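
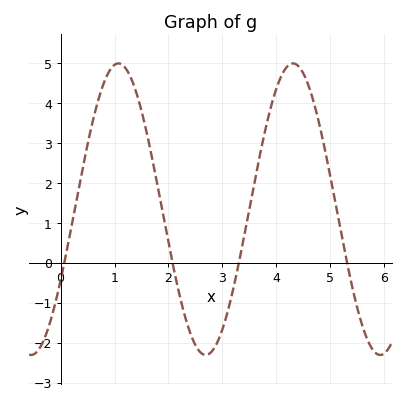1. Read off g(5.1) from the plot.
1.49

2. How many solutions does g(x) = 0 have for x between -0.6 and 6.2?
4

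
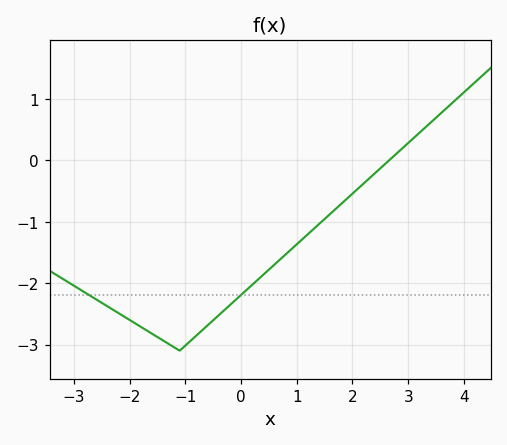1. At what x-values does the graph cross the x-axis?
2.66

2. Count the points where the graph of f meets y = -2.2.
2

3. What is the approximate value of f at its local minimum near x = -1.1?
-3.1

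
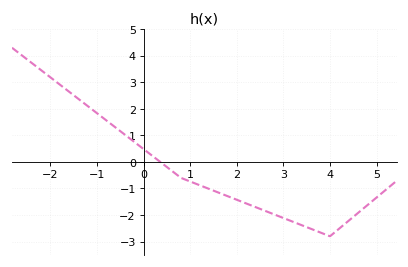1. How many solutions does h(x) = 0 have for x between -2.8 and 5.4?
1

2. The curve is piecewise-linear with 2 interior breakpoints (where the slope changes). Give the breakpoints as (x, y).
(0.8, -0.6); (4, -2.8)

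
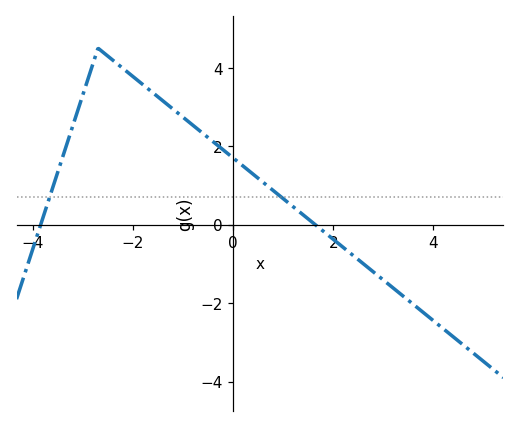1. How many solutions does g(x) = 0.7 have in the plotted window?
2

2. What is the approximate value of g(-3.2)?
2.6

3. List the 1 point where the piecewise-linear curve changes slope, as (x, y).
(-2.7, 4.5)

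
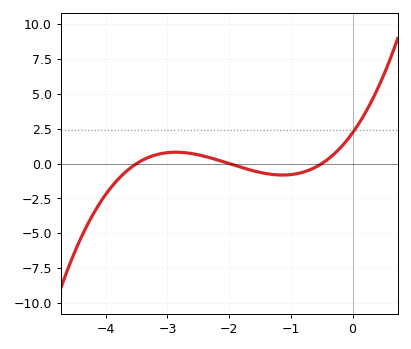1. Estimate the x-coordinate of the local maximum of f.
-2.9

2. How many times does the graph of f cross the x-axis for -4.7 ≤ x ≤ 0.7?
3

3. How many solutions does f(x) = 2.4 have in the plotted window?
1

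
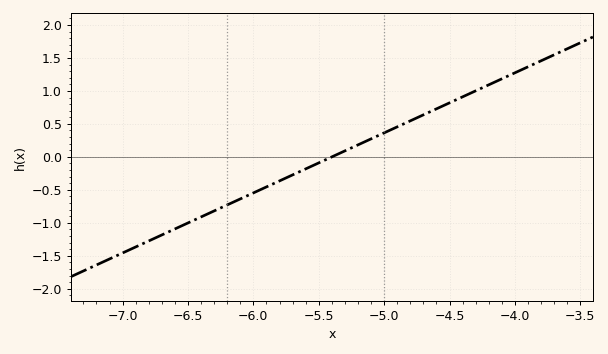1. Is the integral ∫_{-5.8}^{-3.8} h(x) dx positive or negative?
positive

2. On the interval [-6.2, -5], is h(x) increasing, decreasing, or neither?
increasing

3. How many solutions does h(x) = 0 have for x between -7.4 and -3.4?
1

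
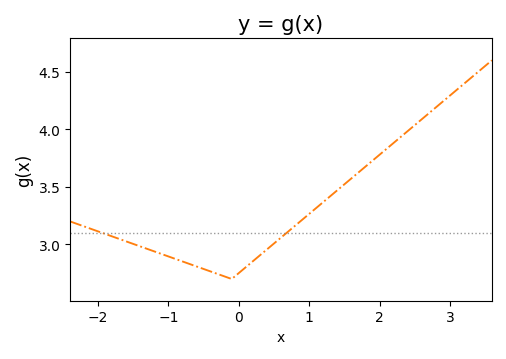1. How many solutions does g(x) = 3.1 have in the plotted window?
2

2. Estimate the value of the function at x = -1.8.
3.05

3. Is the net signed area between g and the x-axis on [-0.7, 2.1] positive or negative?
positive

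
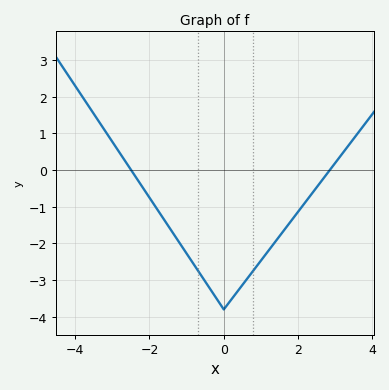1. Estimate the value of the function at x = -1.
-2.28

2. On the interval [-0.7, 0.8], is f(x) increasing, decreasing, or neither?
neither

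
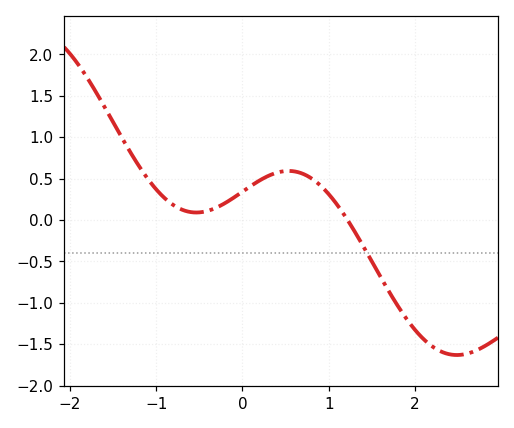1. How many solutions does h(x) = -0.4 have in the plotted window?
1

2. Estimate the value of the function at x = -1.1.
0.5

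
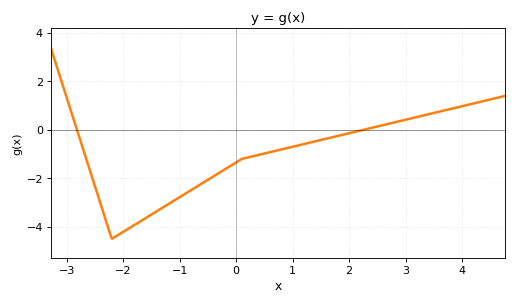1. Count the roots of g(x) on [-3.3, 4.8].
2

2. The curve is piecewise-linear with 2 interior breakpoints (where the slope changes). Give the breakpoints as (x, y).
(-2.2, -4.5); (0.1, -1.2)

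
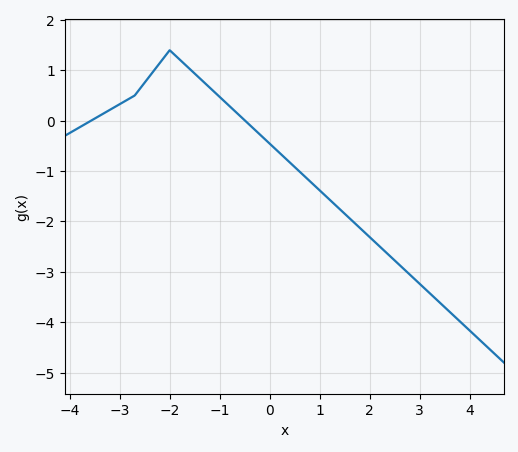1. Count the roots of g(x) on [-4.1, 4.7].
2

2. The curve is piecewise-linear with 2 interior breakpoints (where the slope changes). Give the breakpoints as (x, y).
(-2.7, 0.5); (-2, 1.4)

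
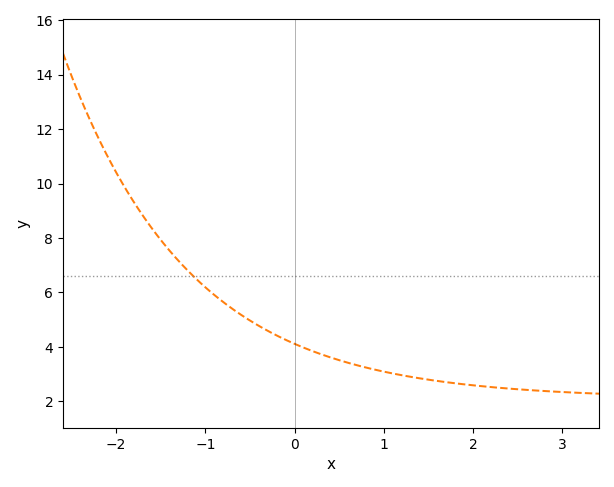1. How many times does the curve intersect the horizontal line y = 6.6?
1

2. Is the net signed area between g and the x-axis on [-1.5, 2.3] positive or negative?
positive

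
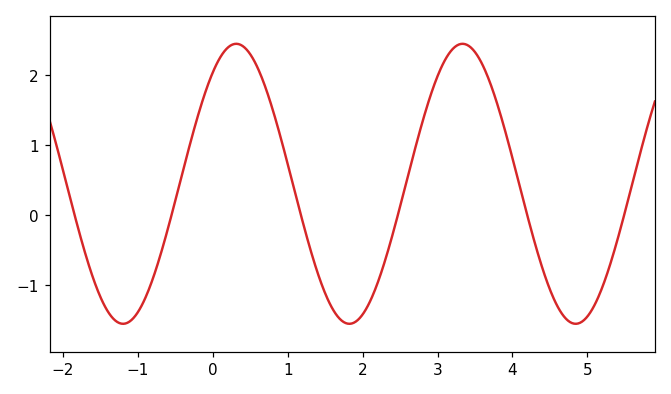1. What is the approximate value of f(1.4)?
-0.8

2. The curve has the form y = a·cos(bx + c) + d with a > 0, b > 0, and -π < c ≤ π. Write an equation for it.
y = 2cos(2.1x - 0.65) + 0.45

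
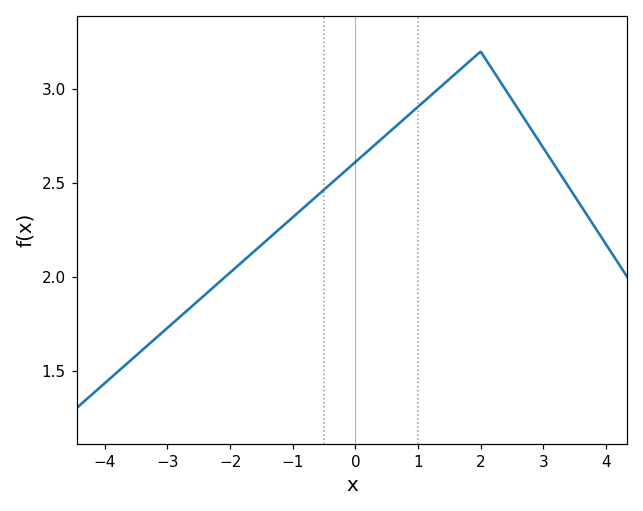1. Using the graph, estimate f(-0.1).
2.6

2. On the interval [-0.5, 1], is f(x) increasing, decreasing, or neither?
increasing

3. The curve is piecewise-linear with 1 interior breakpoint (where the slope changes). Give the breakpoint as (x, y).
(2, 3.2)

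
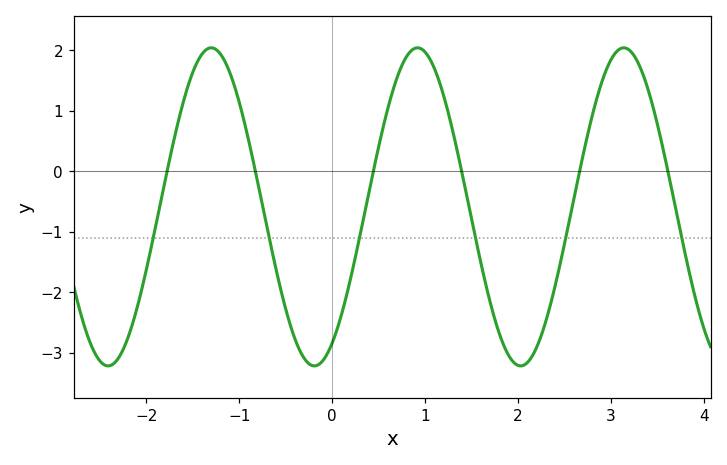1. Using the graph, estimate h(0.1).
-2.38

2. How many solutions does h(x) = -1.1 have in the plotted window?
6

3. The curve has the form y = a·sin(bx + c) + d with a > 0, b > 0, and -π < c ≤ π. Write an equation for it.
y = 2.63sin(2.83x - 1.03) - 0.59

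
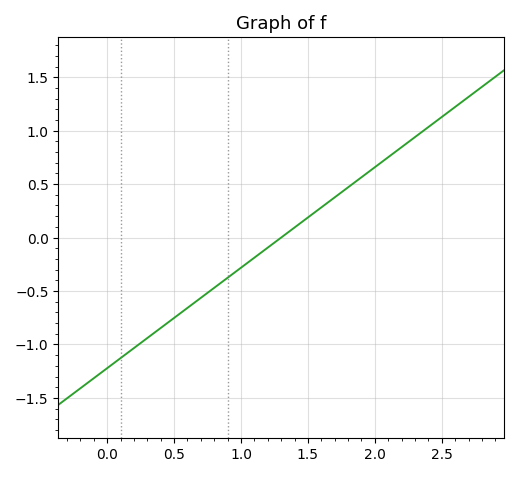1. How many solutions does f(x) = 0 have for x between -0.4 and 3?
1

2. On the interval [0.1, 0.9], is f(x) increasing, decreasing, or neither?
increasing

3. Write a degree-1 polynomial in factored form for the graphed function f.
y = 0.94(x - 1.3)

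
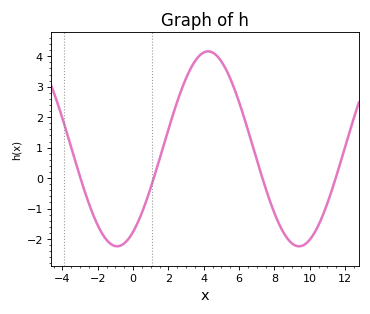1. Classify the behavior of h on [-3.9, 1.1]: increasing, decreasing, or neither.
neither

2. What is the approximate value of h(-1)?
-2.2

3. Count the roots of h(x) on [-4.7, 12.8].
4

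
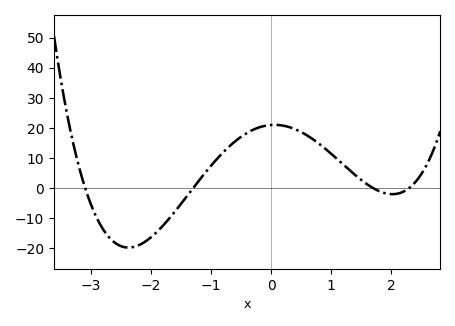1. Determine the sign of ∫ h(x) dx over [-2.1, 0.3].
positive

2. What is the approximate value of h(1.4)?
4.36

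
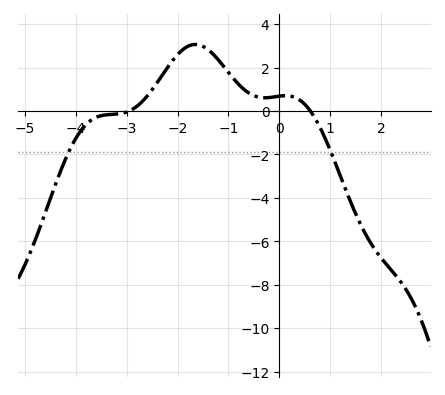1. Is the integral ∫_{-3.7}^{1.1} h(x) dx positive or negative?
positive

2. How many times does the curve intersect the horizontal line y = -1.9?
2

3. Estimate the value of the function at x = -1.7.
3.06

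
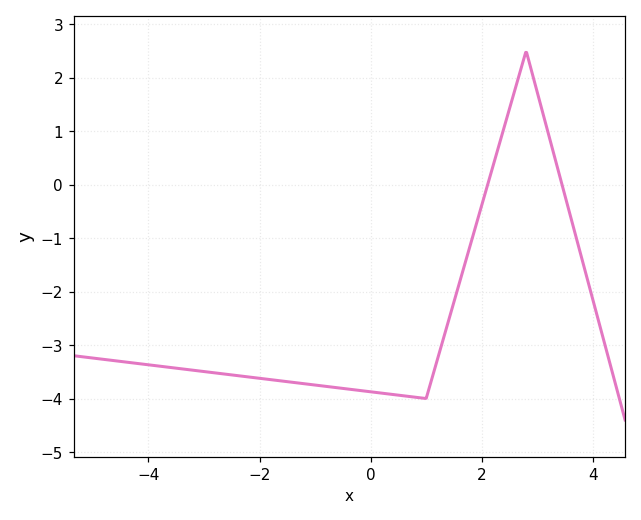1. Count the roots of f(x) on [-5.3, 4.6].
2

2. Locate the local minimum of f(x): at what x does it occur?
1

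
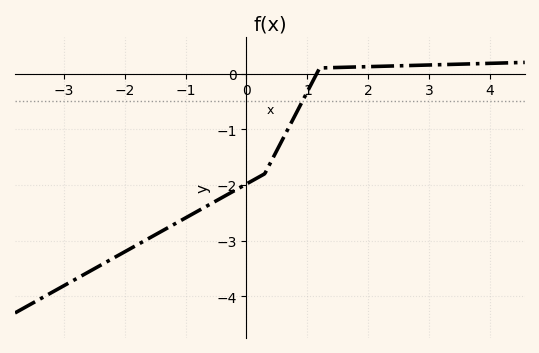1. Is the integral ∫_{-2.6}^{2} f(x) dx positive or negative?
negative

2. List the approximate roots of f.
1.2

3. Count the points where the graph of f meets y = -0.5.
1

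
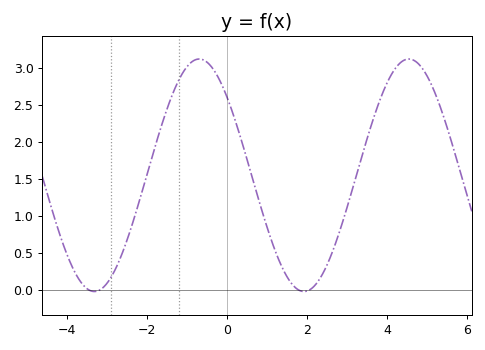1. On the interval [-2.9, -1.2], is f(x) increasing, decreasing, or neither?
increasing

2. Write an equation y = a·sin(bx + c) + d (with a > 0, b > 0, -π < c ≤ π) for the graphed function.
y = 1.57sin(1.2x + 2.4) + 1.55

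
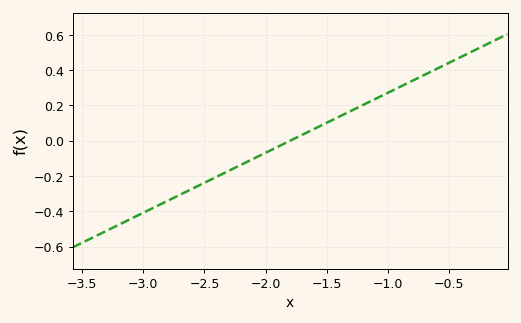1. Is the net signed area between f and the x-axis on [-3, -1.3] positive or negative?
negative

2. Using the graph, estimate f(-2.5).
-0.24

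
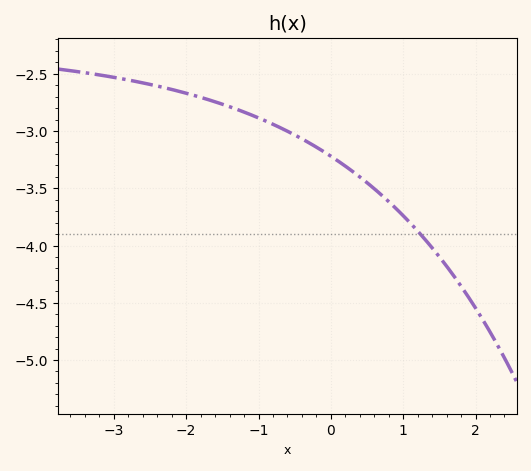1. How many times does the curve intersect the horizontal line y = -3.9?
1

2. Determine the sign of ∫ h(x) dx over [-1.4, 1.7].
negative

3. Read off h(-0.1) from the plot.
-3.18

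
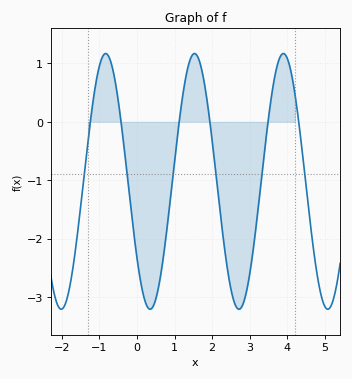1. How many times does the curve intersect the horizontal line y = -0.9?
6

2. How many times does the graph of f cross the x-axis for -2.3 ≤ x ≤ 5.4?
6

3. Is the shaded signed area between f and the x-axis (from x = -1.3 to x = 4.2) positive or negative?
negative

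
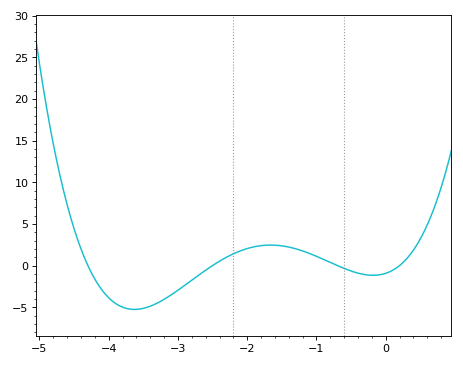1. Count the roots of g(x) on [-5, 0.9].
4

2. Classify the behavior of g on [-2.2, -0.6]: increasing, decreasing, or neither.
neither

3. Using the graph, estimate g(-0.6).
-0.5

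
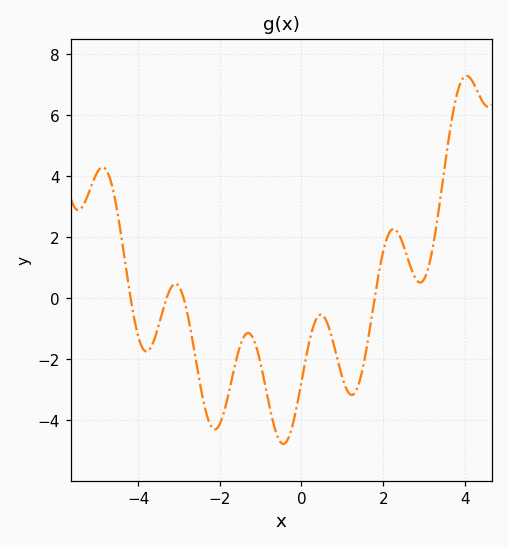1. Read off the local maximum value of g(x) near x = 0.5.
-0.6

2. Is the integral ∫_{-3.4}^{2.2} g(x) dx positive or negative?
negative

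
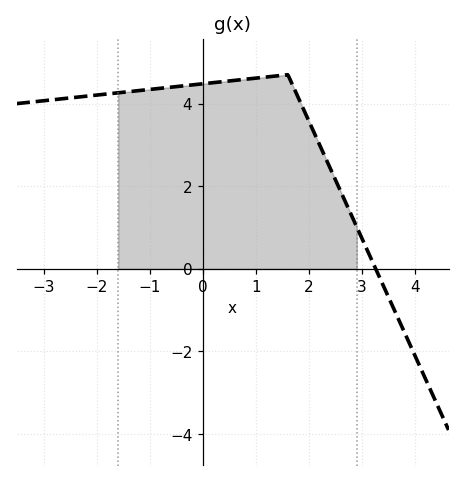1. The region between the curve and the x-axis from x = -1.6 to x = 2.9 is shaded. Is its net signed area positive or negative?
positive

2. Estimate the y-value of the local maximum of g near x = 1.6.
4.6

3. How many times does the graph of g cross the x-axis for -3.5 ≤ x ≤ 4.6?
1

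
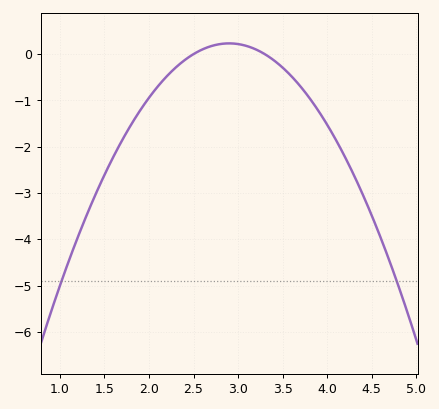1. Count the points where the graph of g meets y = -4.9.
2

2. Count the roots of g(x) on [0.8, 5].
2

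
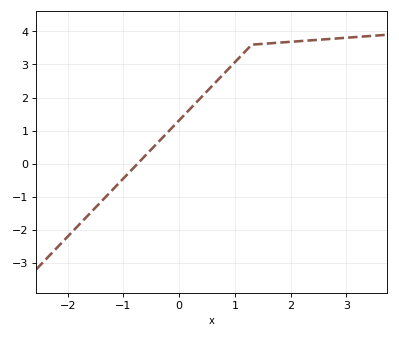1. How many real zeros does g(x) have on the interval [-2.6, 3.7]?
1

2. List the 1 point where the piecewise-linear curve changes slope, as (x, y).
(1.3, 3.6)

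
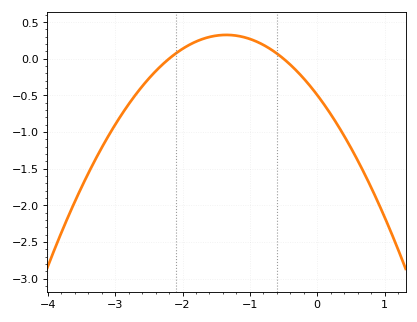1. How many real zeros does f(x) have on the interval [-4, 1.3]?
2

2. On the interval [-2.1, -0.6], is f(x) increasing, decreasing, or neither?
neither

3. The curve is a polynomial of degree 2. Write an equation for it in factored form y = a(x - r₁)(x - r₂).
y = -0.45(x + 2.2)(x + 0.5)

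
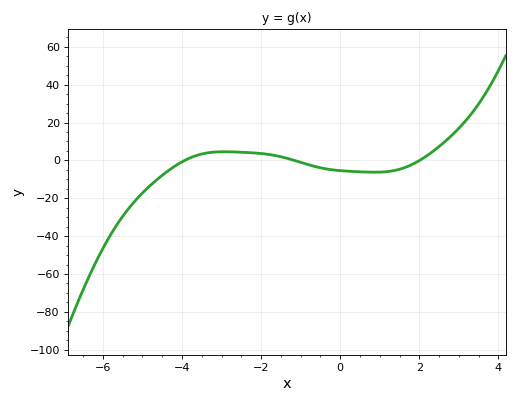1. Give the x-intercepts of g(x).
-4, -1.2, 2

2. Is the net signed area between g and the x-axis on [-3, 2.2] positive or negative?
negative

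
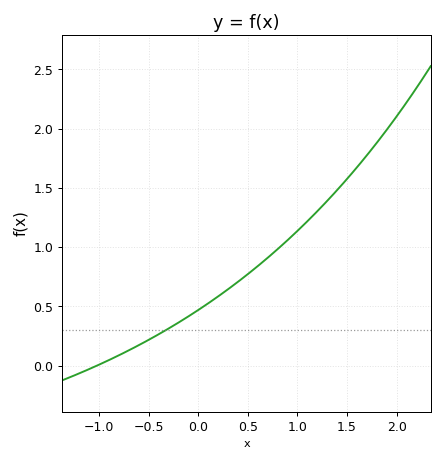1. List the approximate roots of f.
-1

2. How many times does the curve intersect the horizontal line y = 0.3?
1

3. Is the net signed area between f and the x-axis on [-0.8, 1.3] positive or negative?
positive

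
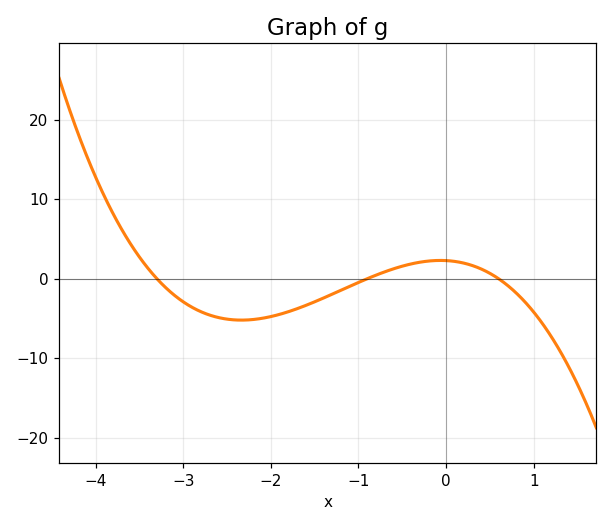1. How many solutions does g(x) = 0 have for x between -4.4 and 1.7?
3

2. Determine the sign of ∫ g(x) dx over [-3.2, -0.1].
negative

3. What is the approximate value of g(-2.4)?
-5.18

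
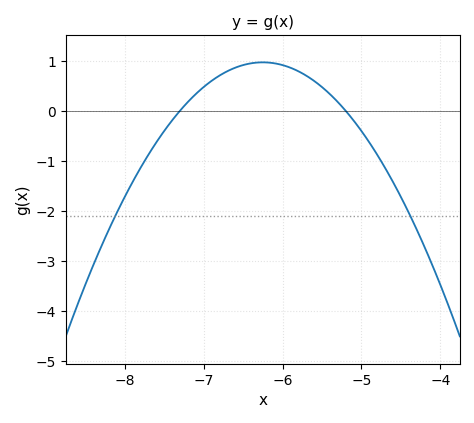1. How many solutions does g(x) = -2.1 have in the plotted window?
2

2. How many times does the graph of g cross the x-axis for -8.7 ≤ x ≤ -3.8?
2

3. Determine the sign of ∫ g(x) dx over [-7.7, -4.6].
positive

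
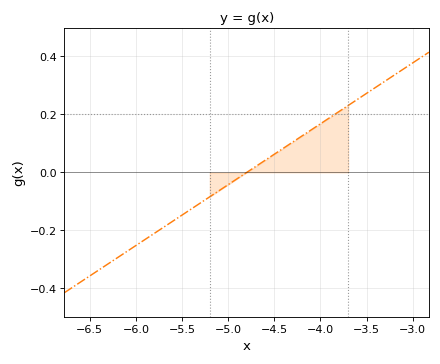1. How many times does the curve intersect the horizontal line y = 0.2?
1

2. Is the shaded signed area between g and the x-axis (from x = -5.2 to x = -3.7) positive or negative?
positive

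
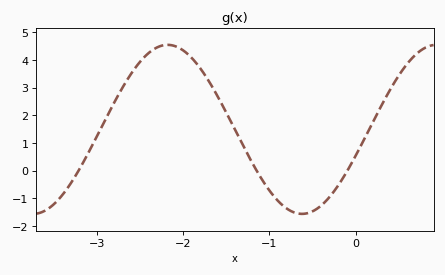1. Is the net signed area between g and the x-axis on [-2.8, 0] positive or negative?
positive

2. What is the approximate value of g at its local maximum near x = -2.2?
4.54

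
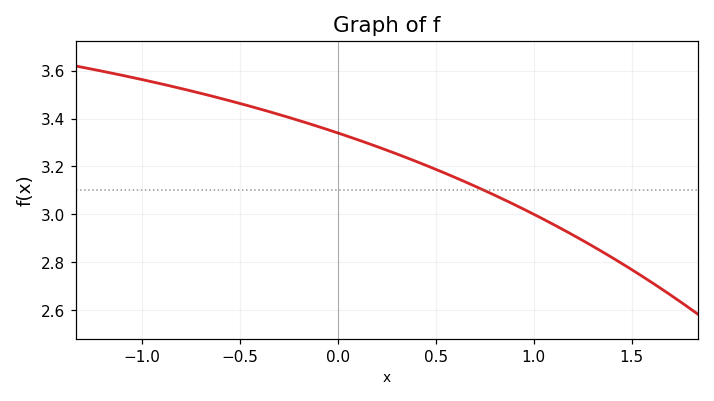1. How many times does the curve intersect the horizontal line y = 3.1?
1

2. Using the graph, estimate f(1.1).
2.96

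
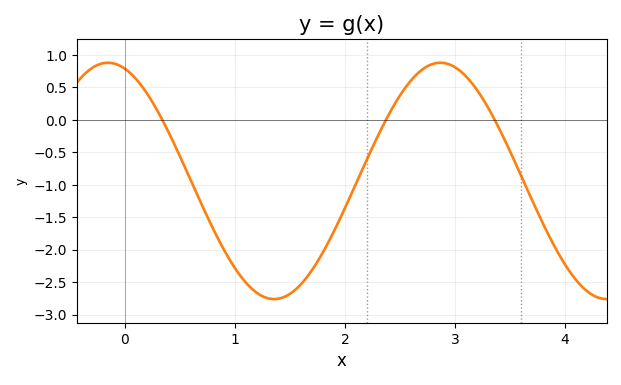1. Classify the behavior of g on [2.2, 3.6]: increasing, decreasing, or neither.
neither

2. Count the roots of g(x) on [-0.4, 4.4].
3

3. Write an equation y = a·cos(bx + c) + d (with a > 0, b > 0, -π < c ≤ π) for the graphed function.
y = 1.82cos(2.1x + 0.32) - 0.94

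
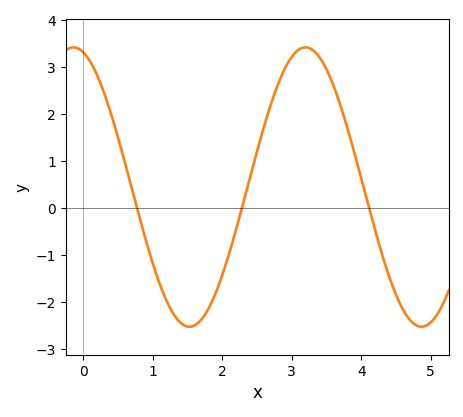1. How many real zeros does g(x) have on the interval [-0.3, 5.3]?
3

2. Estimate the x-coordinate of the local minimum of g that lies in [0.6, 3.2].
1.53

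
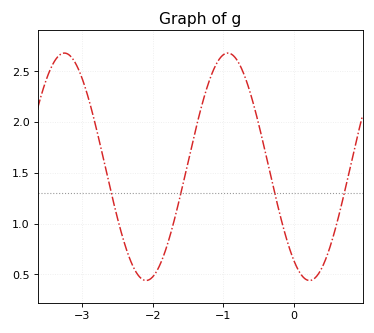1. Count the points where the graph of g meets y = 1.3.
4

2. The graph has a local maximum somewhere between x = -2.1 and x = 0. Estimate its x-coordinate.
-0.938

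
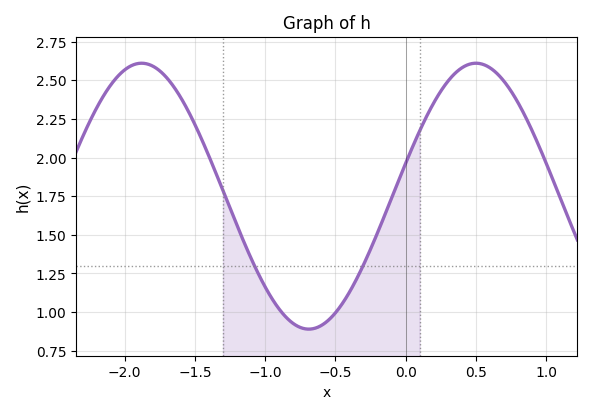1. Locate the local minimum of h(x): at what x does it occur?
-0.689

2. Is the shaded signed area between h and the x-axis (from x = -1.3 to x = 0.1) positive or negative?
positive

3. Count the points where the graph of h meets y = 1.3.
2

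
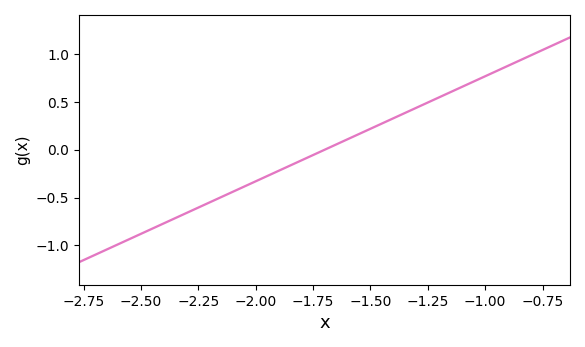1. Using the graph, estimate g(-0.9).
0.88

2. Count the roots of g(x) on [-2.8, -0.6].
1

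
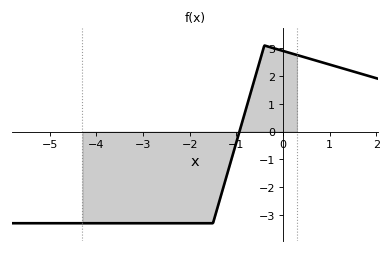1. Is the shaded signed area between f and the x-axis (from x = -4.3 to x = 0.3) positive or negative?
negative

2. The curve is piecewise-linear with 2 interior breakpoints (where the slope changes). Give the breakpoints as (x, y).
(-1.5, -3.3); (-0.4, 3.1)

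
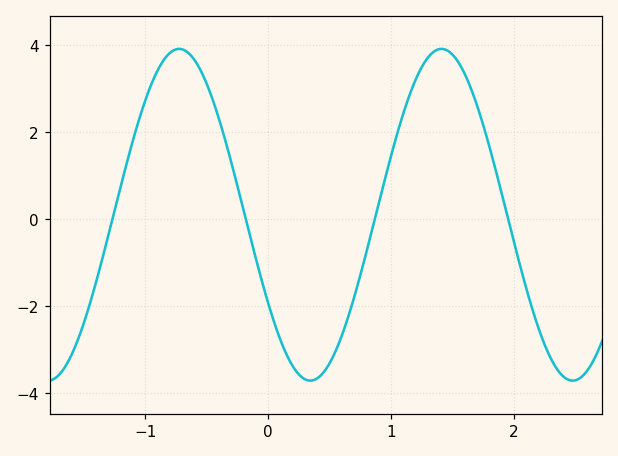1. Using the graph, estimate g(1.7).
2.63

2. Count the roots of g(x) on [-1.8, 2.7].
4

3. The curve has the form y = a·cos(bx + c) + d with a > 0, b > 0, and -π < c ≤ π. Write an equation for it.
y = 3.82cos(2.94x + 2.13) + 0.1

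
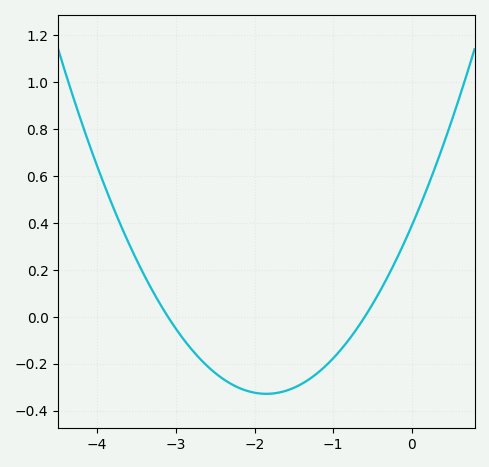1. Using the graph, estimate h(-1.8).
-0.328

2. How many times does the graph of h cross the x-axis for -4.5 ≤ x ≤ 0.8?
2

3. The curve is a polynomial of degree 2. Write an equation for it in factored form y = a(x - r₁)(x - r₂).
y = 0.21(x + 3.1)(x + 0.6)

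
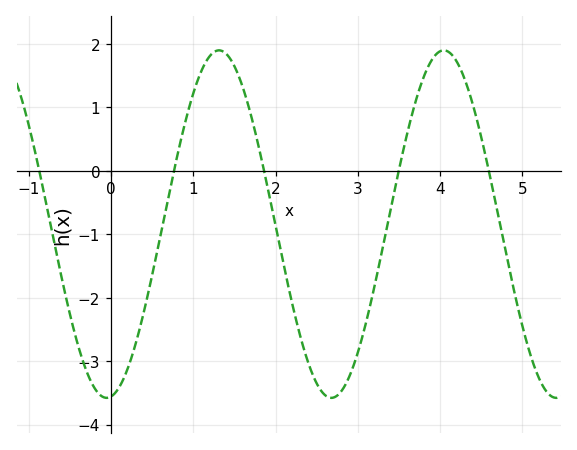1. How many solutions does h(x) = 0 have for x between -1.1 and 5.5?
5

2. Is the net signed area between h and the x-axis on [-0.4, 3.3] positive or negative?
negative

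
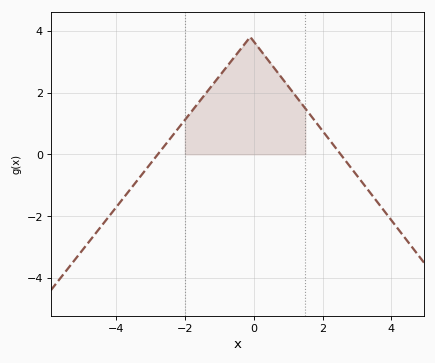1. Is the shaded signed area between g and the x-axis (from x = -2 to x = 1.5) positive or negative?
positive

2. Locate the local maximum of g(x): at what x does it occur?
-0.1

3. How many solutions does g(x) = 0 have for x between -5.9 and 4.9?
2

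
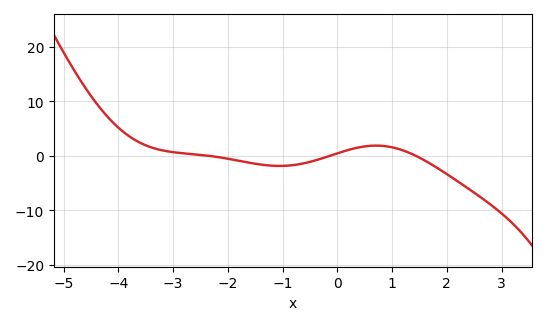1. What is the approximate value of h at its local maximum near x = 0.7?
2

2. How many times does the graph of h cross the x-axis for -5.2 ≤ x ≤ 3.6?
3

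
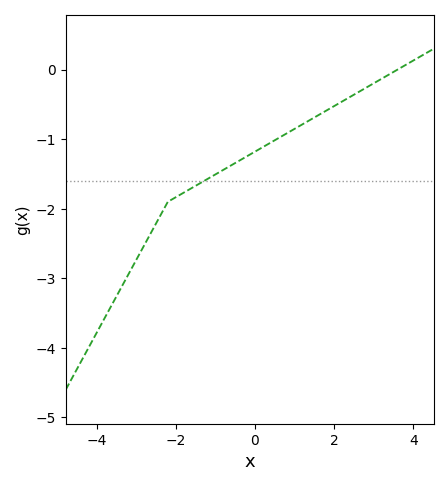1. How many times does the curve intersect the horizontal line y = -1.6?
1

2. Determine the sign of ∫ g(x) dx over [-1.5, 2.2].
negative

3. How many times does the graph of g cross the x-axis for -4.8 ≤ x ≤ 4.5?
1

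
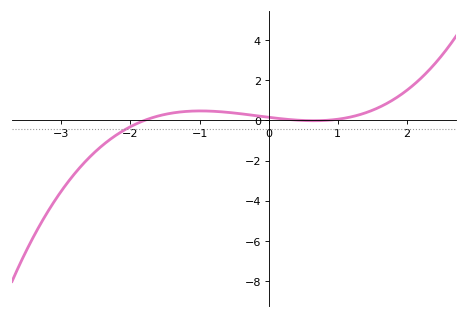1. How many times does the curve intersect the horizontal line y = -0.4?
1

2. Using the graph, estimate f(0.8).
0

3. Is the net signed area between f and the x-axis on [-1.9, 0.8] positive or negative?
positive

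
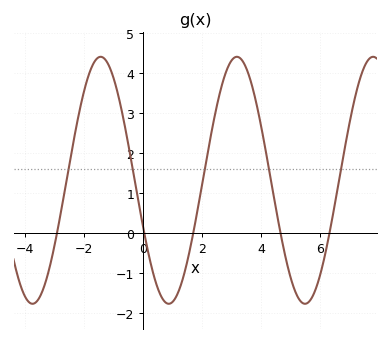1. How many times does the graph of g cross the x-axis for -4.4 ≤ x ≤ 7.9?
5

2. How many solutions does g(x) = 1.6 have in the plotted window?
5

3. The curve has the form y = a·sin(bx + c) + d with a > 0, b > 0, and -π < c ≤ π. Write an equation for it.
y = 3.08sin(1.4x - 2.8) + 1.32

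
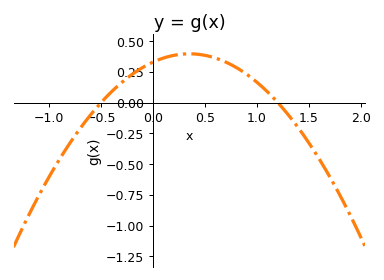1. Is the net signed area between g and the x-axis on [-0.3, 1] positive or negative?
positive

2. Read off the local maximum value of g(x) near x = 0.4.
0.397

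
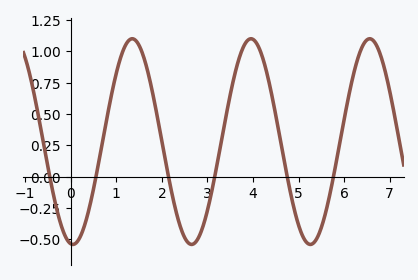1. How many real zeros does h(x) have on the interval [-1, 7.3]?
6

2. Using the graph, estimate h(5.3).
-0.54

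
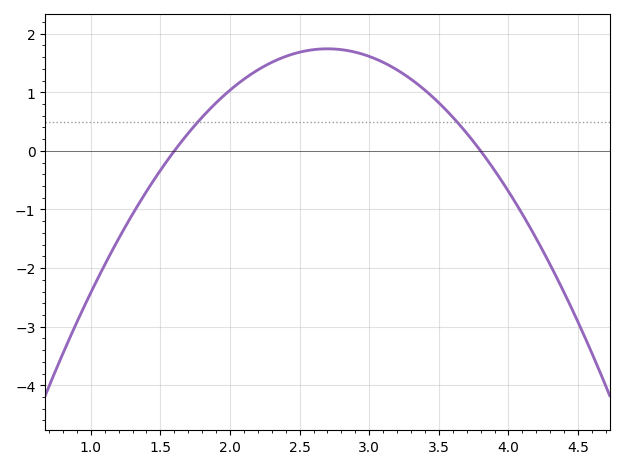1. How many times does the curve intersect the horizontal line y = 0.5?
2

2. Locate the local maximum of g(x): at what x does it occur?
2.7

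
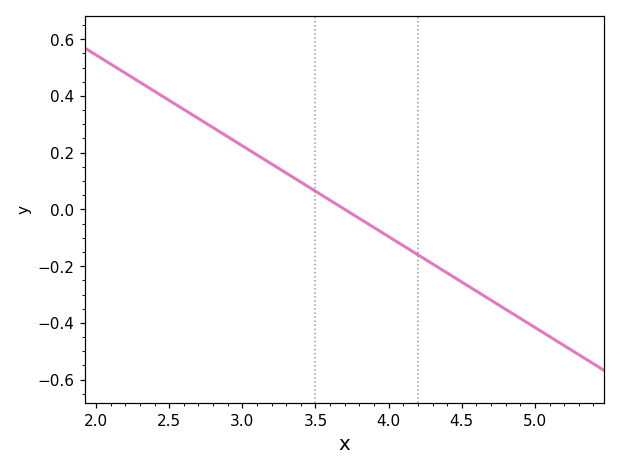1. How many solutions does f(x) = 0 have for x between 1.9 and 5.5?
1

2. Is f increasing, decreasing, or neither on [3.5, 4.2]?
decreasing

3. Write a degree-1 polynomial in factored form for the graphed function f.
y = -0.32(x - 3.7)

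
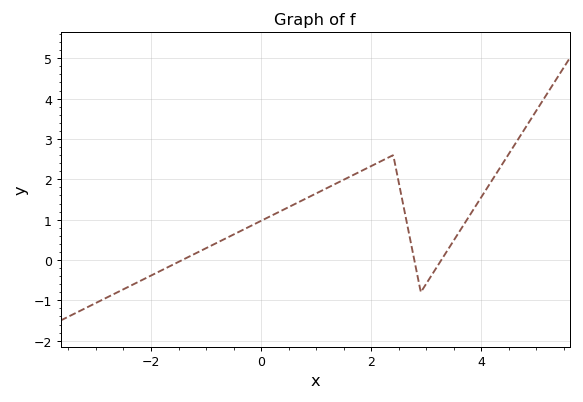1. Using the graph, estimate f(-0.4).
0.7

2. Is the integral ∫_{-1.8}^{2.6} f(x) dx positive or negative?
positive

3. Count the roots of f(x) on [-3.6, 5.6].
3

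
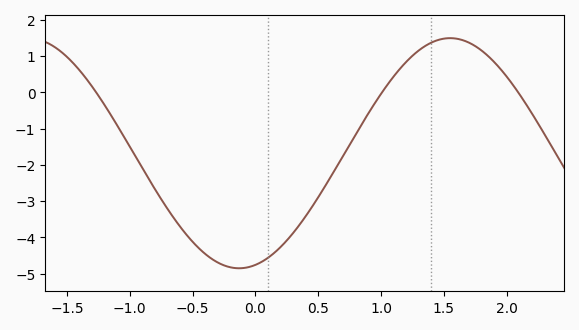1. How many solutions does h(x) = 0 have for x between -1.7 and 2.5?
3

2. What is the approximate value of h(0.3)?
-3.9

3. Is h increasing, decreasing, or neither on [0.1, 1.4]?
increasing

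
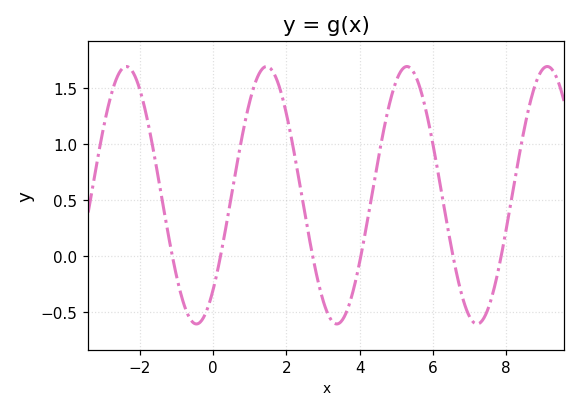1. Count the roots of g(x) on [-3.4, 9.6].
6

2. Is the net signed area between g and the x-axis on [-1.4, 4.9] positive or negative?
positive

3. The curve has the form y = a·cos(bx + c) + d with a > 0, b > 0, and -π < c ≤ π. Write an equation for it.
y = 1.15cos(1.6x - 2.4) + 0.54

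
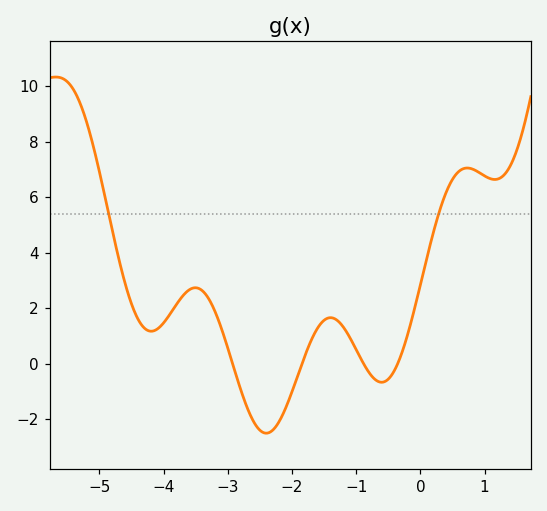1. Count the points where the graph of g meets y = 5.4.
2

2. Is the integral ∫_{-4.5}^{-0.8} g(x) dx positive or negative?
positive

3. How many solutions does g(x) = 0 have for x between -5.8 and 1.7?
4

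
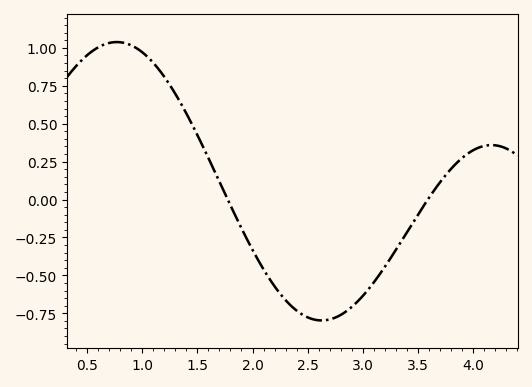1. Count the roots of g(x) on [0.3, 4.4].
2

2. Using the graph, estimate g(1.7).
0.1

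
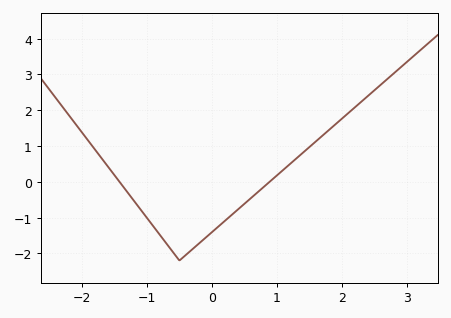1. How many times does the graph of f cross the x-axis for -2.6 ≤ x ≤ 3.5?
2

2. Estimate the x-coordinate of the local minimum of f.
-0.5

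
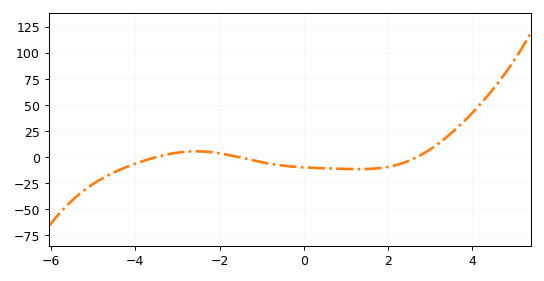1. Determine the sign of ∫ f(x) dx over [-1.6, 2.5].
negative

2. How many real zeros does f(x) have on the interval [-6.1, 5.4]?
3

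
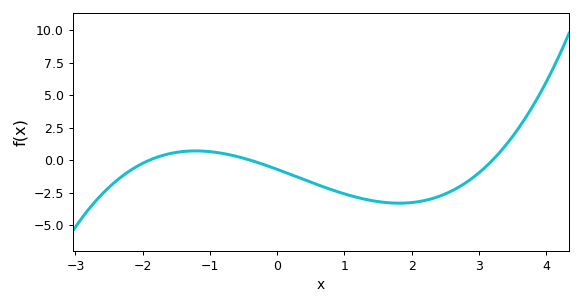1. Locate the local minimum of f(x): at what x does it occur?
1.81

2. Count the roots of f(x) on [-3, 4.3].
3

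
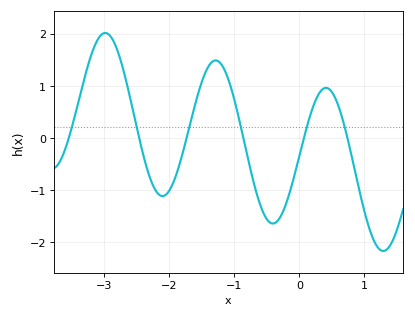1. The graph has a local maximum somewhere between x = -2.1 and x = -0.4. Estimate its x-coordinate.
-1.29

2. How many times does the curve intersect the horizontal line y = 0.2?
6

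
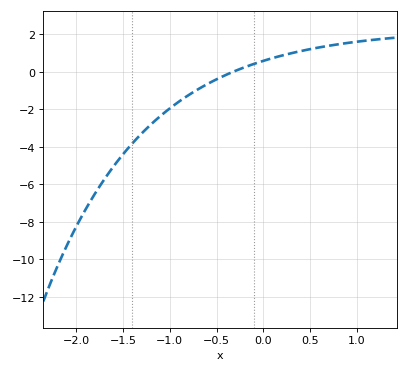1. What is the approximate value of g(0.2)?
0.8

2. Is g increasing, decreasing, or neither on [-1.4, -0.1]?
increasing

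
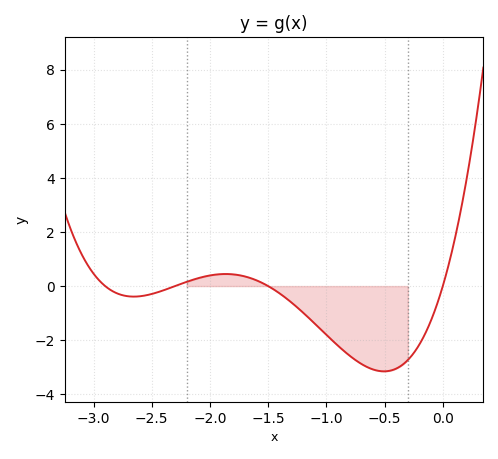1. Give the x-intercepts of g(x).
-2.9, -2.3, -1.5, 0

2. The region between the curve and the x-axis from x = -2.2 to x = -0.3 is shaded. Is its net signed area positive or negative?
negative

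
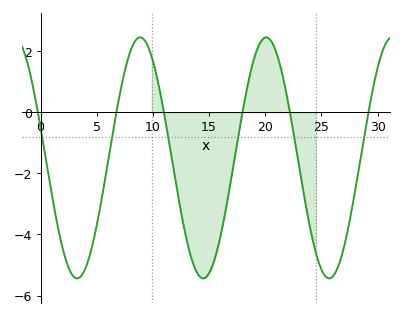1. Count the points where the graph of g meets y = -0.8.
6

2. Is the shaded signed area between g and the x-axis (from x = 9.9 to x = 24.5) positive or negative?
negative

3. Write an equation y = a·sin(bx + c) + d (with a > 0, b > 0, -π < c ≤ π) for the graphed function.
y = 3.95sin(0.56x + 2.9) - 1.49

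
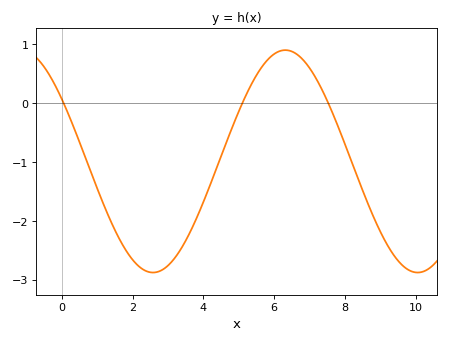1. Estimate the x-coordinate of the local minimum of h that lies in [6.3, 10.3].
10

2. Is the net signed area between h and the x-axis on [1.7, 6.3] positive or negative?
negative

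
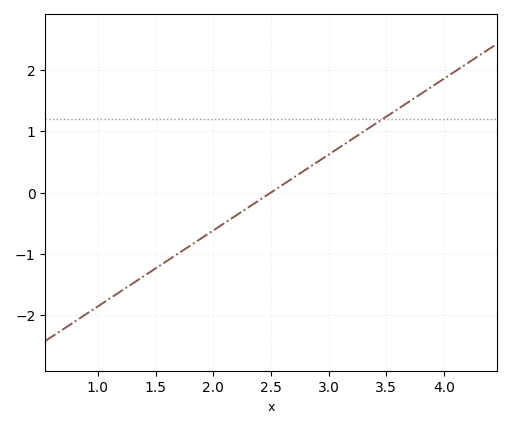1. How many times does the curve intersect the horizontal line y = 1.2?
1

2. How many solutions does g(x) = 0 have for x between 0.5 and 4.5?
1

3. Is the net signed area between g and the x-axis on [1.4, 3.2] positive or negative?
negative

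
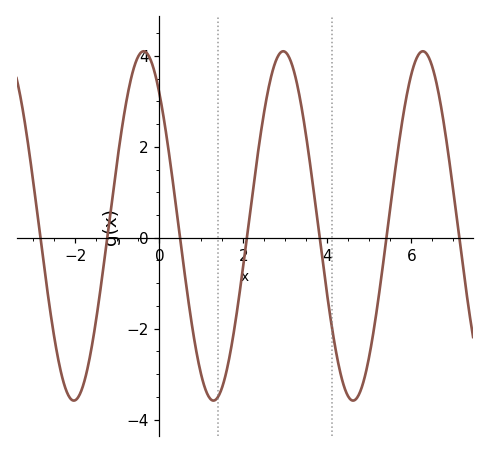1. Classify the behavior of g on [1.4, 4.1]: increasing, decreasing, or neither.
neither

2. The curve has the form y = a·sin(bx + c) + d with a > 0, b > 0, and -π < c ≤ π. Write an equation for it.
y = 3.84sin(1.9x + 2.3) + 0.26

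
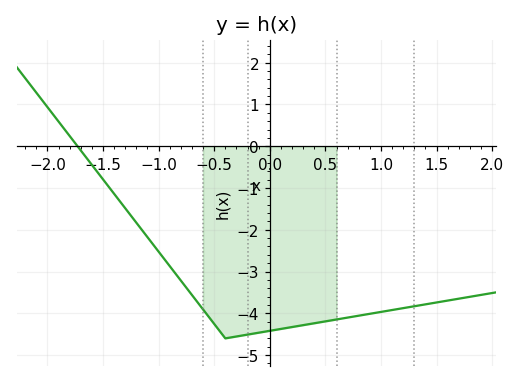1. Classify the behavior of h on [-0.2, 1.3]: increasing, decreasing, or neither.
increasing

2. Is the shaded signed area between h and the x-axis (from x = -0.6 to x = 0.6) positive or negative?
negative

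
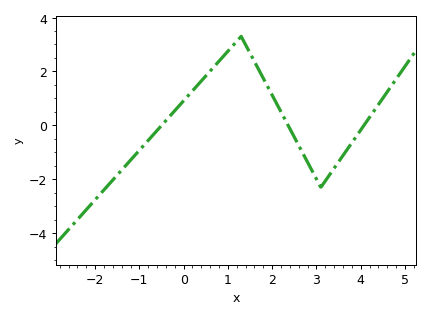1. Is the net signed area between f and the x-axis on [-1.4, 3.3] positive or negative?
positive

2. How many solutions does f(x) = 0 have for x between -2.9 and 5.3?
3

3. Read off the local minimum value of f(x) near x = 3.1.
-2.2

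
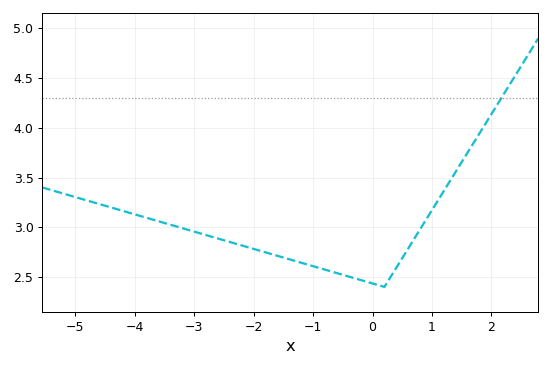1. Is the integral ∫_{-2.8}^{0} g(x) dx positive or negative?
positive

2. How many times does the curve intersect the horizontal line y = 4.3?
1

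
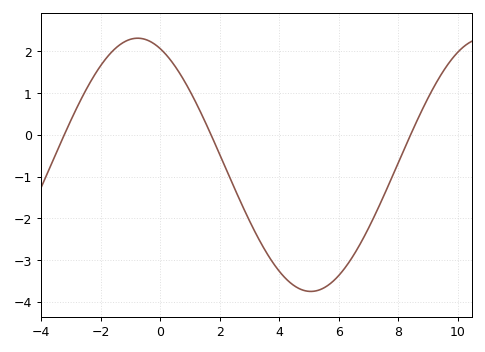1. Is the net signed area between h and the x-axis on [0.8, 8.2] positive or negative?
negative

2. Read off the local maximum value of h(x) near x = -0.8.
2.31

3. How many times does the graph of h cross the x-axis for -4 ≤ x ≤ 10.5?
3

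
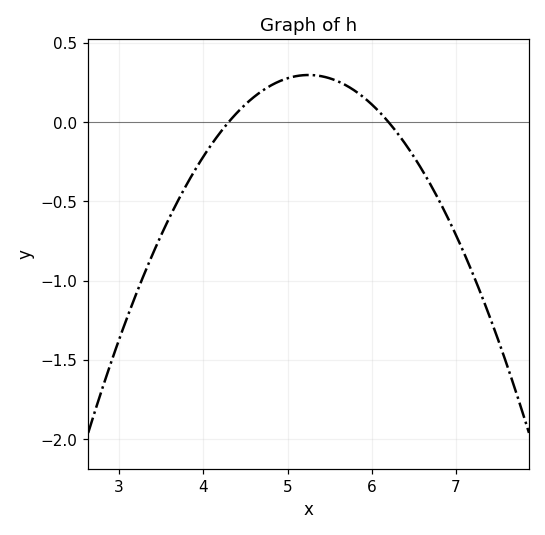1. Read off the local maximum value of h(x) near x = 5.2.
0.3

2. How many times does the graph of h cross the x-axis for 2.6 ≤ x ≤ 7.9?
2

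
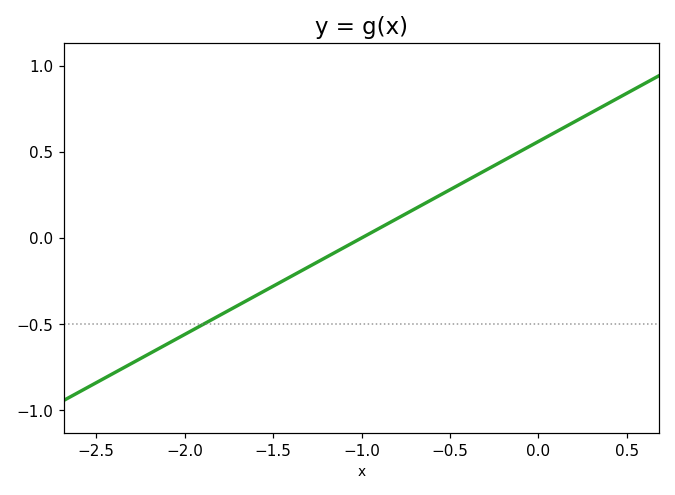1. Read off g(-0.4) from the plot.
0.336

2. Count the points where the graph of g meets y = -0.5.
1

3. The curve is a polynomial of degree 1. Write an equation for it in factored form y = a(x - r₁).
y = 0.56(x + 1)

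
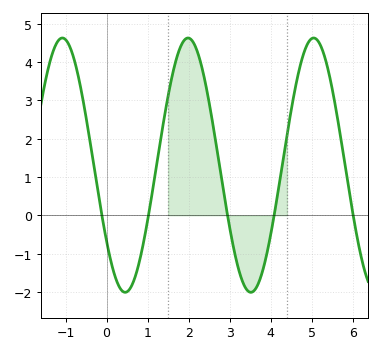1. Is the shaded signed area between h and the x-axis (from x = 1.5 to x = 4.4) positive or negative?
positive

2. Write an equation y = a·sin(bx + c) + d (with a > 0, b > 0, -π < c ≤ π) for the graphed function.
y = 3.32sin(2x - 2.5) + 1.31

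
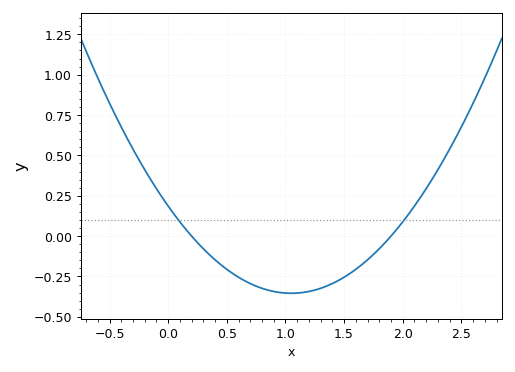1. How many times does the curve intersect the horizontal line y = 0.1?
2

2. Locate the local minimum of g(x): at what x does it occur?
1.05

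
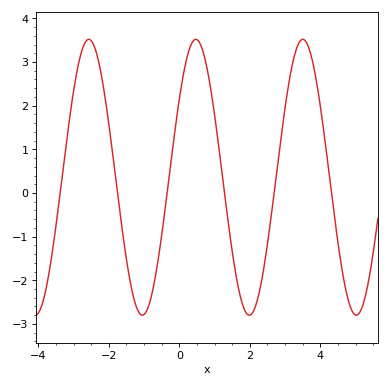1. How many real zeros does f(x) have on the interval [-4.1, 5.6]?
6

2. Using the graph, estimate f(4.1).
1.4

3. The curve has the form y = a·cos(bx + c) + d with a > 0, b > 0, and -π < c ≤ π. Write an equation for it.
y = 3.16cos(2.1x - 0.97) + 0.36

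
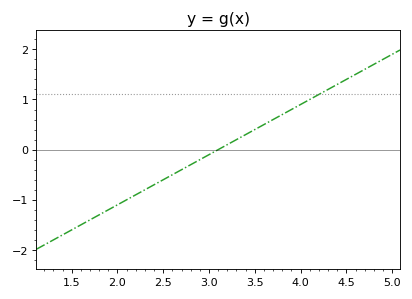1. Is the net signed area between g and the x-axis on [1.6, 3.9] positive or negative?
negative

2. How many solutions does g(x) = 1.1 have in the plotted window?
1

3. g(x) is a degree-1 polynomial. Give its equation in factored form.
y = 1(x - 3.1)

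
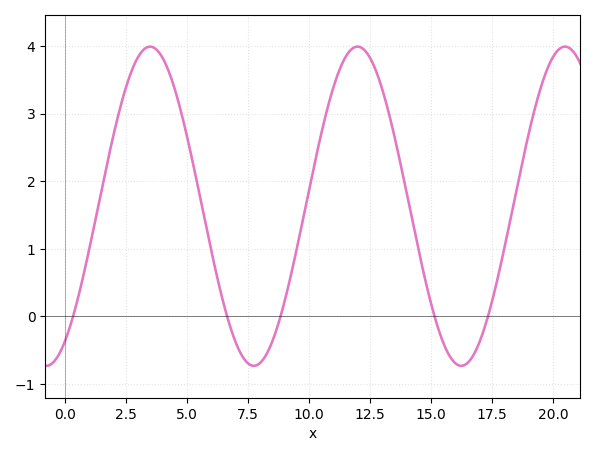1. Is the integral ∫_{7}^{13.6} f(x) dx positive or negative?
positive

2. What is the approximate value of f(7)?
-0.4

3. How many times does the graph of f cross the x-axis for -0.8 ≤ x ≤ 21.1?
5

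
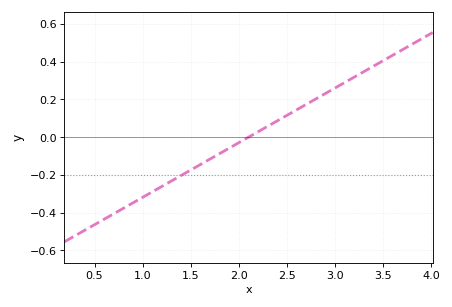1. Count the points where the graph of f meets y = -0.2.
1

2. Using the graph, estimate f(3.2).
0.32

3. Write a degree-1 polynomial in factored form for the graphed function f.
y = 0.29(x - 2.1)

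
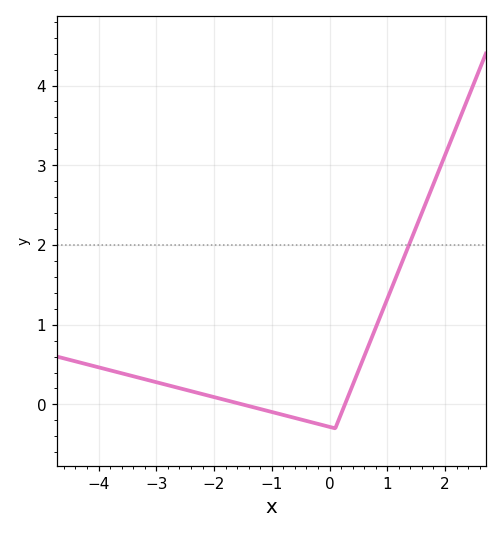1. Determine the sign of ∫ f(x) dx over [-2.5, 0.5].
negative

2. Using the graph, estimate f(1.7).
2.6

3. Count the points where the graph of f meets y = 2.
1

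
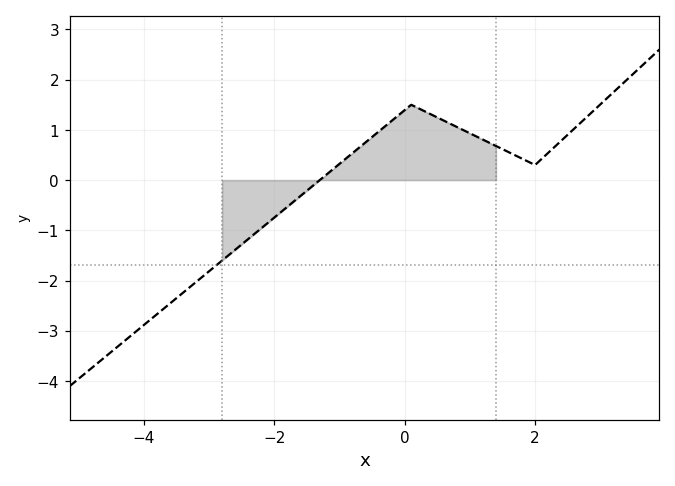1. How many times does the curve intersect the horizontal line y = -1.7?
1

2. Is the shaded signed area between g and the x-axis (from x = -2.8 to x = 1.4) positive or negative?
positive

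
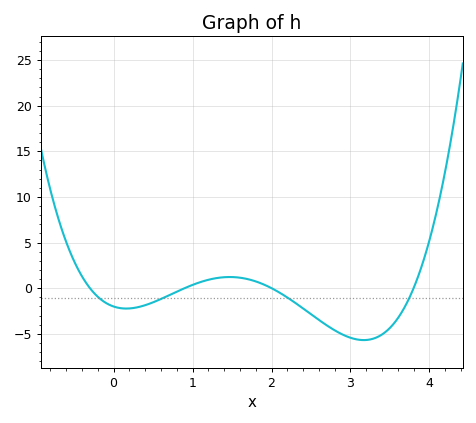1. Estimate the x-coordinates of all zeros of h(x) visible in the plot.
-0.3, 0.9, 2, 3.8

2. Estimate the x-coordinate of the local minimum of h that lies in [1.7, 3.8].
3.2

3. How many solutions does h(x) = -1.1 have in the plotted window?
4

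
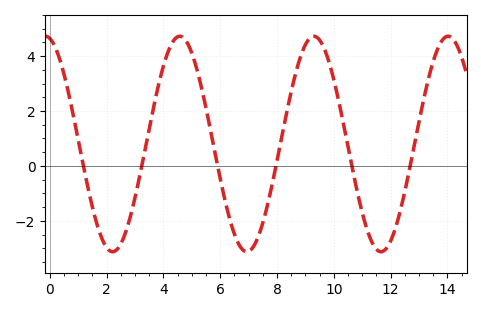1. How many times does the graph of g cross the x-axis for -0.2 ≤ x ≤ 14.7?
6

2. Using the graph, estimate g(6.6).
-2.8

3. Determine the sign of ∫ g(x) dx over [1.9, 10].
positive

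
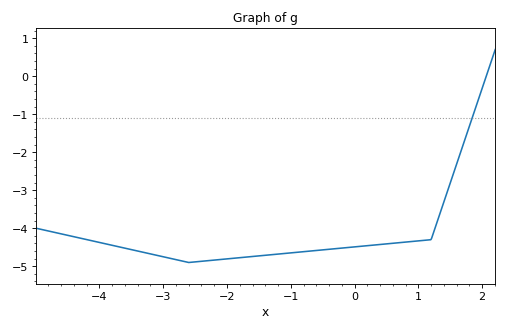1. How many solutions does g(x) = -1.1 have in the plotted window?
1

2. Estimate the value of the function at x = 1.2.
-4.3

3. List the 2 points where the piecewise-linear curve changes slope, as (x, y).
(-2.6, -4.9); (1.2, -4.3)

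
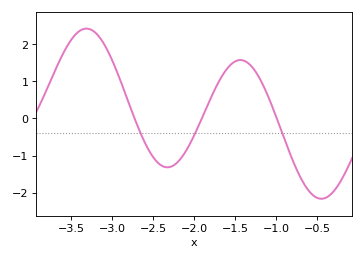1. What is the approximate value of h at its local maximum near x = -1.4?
1.6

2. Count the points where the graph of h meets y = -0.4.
3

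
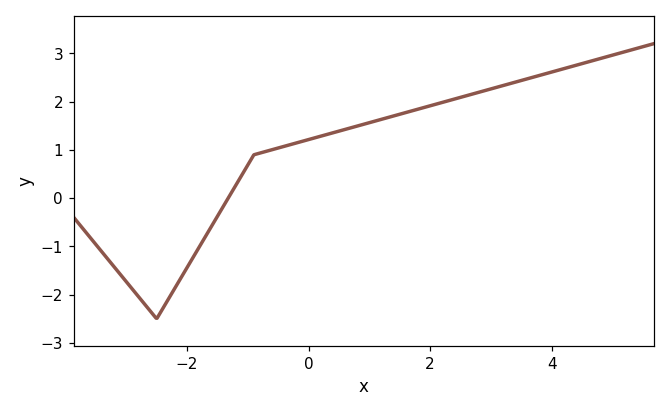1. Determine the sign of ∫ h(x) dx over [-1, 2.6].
positive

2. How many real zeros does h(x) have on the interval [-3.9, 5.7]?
1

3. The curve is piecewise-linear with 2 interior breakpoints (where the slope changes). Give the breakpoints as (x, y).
(-2.5, -2.5); (-0.9, 0.9)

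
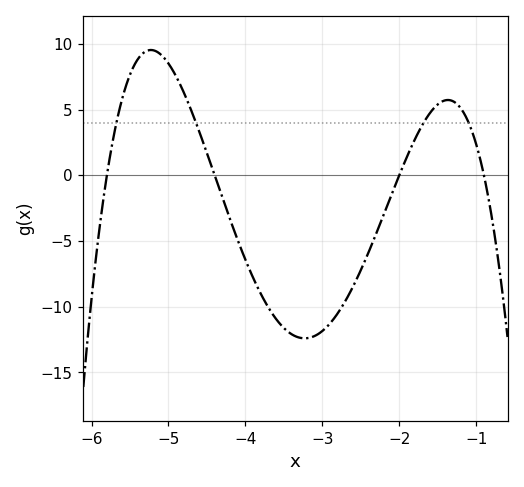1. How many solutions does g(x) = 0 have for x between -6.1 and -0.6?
4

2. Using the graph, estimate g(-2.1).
-1.47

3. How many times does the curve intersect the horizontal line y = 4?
4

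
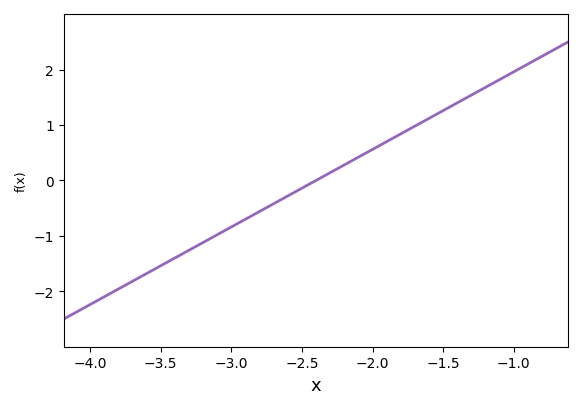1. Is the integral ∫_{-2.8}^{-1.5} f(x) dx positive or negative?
positive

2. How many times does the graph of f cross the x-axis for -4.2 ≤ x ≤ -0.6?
1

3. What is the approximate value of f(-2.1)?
0.42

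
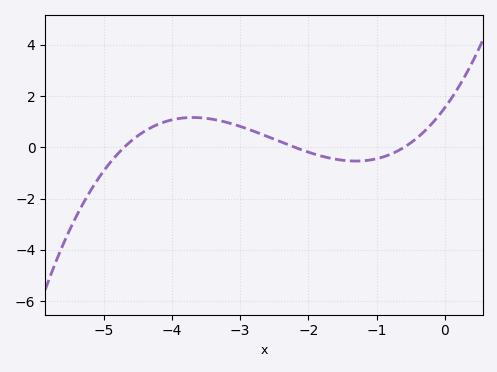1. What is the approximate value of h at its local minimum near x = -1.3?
-0.6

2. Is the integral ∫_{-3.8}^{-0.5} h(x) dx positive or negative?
positive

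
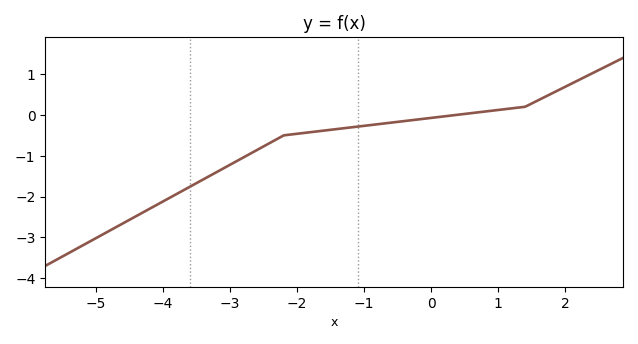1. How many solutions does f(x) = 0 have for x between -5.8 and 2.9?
1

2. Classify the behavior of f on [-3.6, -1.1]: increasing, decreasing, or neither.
increasing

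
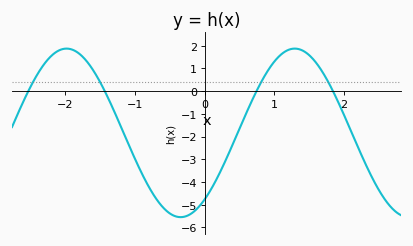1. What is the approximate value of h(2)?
-1.1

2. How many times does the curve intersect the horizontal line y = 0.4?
4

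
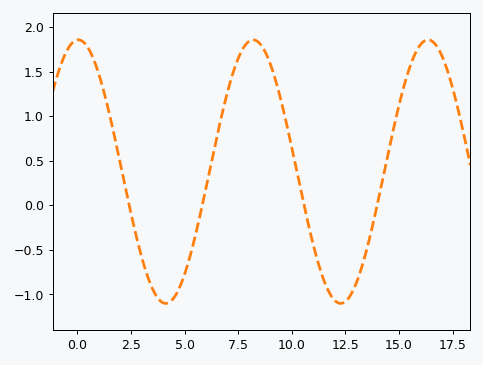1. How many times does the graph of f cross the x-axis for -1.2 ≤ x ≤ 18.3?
4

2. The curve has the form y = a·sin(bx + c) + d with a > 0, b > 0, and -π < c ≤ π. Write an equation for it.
y = 1.48sin(0.77x + 1.54) + 0.38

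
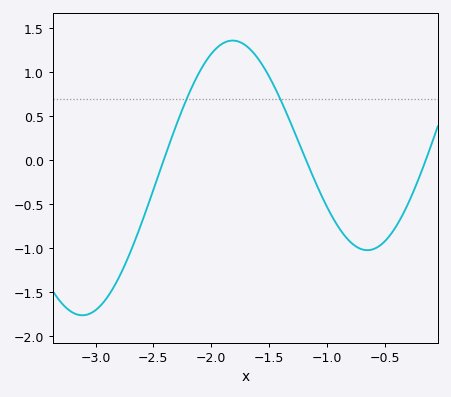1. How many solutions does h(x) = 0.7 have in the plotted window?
2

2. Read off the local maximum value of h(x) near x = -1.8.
1.36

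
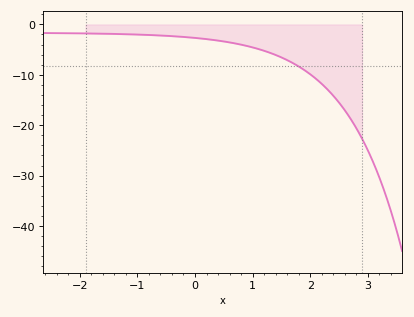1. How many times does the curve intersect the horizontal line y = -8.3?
1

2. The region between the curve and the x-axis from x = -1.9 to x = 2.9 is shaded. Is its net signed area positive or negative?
negative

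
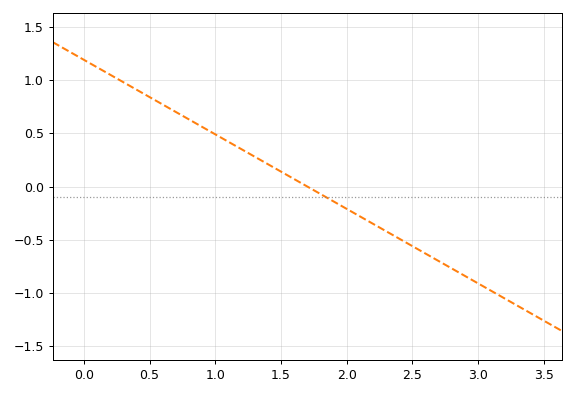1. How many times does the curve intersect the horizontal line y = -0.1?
1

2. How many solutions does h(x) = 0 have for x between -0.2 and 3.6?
1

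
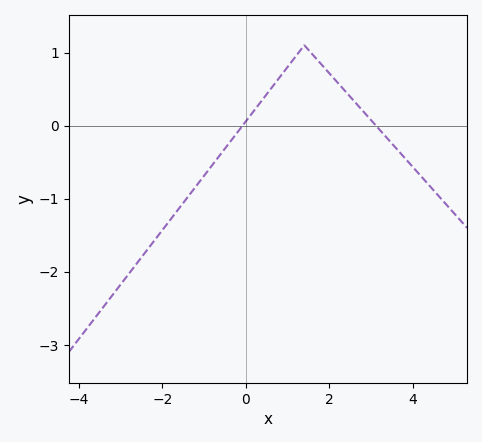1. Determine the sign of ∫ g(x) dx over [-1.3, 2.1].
positive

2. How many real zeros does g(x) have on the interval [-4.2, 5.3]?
2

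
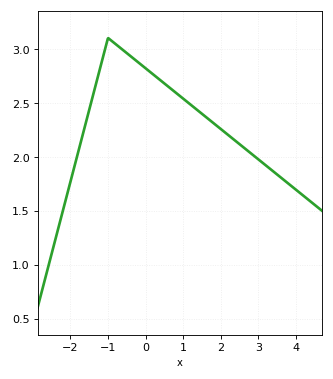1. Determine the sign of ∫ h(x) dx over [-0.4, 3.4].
positive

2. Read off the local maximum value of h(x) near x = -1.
3.1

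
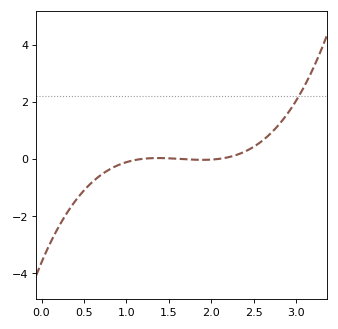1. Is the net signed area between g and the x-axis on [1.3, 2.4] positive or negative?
positive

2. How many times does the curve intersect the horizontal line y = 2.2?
1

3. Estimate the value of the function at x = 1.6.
0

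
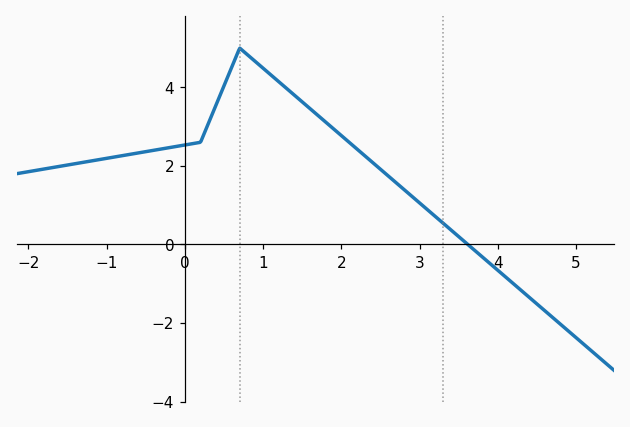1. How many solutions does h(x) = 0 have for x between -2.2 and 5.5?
1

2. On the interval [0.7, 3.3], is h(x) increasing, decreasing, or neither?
decreasing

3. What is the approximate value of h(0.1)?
2.6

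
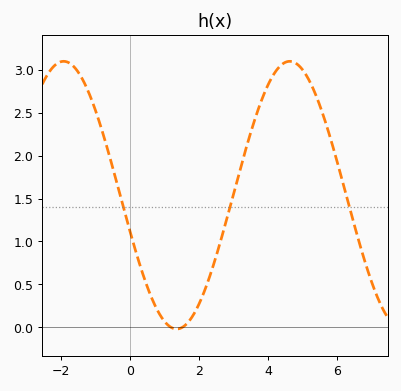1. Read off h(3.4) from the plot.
2.15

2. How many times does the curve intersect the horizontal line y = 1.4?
3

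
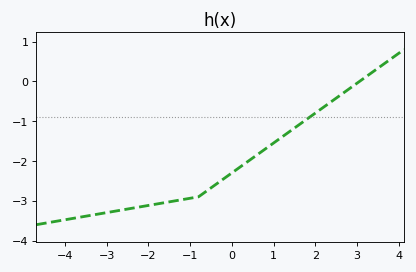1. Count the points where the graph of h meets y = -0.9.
1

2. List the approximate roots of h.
3.06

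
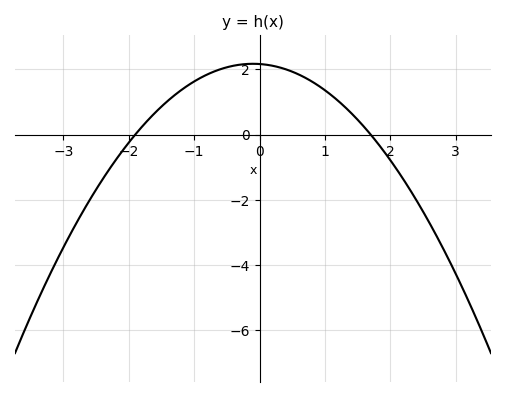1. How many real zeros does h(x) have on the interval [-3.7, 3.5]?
2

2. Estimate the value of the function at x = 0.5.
2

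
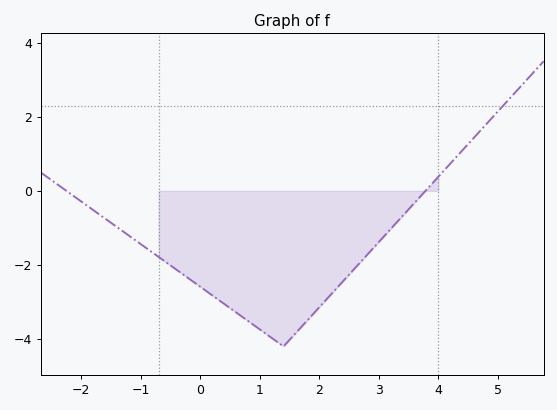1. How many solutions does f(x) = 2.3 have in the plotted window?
1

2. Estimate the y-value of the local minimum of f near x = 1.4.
-4.2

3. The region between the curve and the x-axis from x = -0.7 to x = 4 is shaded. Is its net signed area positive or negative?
negative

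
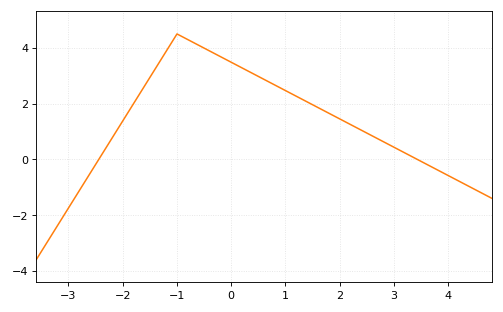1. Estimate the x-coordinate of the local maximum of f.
-1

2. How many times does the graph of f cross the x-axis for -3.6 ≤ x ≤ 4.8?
2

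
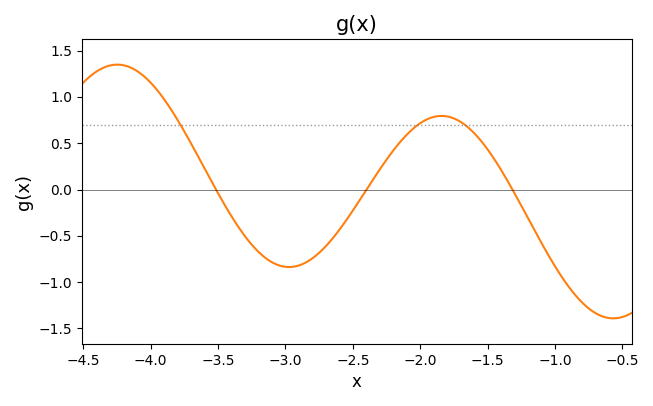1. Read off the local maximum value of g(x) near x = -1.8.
0.794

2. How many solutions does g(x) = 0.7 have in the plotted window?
3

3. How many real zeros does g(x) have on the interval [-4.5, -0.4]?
3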